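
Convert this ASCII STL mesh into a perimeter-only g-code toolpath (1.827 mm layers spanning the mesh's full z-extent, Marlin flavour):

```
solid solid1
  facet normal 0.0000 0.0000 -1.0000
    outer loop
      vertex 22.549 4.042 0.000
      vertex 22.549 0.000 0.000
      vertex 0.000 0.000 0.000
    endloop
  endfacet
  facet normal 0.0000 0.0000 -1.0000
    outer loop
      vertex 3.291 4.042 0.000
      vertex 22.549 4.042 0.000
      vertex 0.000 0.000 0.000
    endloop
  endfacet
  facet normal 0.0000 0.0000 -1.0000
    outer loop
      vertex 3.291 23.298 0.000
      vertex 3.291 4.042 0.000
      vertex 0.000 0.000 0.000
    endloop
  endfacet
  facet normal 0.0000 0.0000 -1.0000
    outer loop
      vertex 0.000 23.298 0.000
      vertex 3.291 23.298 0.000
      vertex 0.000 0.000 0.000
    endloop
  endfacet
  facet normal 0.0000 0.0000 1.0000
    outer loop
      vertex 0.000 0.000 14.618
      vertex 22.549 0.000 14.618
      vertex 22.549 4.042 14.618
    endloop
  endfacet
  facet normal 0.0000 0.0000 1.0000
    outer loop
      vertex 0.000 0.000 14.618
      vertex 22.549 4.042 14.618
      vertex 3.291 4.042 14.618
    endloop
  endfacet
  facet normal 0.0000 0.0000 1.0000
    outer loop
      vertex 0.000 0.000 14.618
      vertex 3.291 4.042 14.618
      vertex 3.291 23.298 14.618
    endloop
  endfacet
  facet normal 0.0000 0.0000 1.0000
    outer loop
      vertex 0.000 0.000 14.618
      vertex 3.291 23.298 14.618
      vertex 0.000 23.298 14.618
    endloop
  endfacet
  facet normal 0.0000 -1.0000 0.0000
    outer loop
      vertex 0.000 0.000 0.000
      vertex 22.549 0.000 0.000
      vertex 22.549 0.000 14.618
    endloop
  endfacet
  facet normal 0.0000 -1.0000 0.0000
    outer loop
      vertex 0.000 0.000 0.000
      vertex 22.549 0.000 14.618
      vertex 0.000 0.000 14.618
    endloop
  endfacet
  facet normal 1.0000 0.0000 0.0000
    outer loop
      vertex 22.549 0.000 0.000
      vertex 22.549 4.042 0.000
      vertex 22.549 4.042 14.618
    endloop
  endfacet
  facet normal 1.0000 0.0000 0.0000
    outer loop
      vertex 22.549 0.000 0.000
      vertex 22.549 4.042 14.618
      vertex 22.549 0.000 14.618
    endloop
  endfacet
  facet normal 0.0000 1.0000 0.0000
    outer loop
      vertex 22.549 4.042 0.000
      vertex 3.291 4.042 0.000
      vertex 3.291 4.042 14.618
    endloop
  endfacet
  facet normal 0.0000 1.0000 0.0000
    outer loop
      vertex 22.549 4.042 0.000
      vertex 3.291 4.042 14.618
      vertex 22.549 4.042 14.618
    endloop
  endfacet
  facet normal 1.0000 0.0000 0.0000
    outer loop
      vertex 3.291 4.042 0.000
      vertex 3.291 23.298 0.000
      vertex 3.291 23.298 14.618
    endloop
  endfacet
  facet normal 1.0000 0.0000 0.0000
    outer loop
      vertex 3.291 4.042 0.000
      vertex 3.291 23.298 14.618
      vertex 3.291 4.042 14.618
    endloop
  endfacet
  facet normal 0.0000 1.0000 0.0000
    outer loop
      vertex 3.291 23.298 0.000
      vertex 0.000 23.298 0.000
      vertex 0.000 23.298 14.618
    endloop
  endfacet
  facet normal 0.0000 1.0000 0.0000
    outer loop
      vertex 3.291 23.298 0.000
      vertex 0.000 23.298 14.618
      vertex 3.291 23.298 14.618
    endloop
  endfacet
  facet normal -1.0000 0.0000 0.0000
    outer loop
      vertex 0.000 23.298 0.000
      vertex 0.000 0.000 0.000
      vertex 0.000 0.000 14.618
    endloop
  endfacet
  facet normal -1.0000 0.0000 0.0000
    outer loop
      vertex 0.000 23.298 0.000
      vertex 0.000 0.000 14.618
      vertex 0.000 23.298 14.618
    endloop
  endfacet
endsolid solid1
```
; perimeter-only toolpath
G21 ; units = mm
G90 ; absolute positioning
G28 ; home
; layer 1
G0 Z1.827
G0 X0.000 Y0.000
G1 X22.549 Y0.000
G1 X22.549 Y4.042
G1 X3.291 Y4.042
G1 X3.291 Y23.298
G1 X0.000 Y23.298
G1 X0.000 Y0.000
; layer 2
G0 Z3.655
G0 X0.000 Y0.000
G1 X22.549 Y0.000
G1 X22.549 Y4.042
G1 X3.291 Y4.042
G1 X3.291 Y23.298
G1 X0.000 Y23.298
G1 X0.000 Y0.000
; layer 3
G0 Z5.482
G0 X0.000 Y0.000
G1 X22.549 Y0.000
G1 X22.549 Y4.042
G1 X3.291 Y4.042
G1 X3.291 Y23.298
G1 X0.000 Y23.298
G1 X0.000 Y0.000
; layer 4
G0 Z7.309
G0 X0.000 Y0.000
G1 X22.549 Y0.000
G1 X22.549 Y4.042
G1 X3.291 Y4.042
G1 X3.291 Y23.298
G1 X0.000 Y23.298
G1 X0.000 Y0.000
; layer 5
G0 Z9.136
G0 X0.000 Y0.000
G1 X22.549 Y0.000
G1 X22.549 Y4.042
G1 X3.291 Y4.042
G1 X3.291 Y23.298
G1 X0.000 Y23.298
G1 X0.000 Y0.000
; layer 6
G0 Z10.963
G0 X0.000 Y0.000
G1 X22.549 Y0.000
G1 X22.549 Y4.042
G1 X3.291 Y4.042
G1 X3.291 Y23.298
G1 X0.000 Y23.298
G1 X0.000 Y0.000
; layer 7
G0 Z12.791
G0 X0.000 Y0.000
G1 X22.549 Y0.000
G1 X22.549 Y4.042
G1 X3.291 Y4.042
G1 X3.291 Y23.298
G1 X0.000 Y23.298
G1 X0.000 Y0.000
; layer 8
G0 Z14.618
G0 X0.000 Y0.000
G1 X22.549 Y0.000
G1 X22.549 Y4.042
G1 X3.291 Y4.042
G1 X3.291 Y23.298
G1 X0.000 Y23.298
G1 X0.000 Y0.000
M2 ; end

The solid is an L-shaped prism: outer 22.5 × 23.3 mm, arm thicknesses ≈ 4.04 mm (horizontal) and 3.29 mm (vertical), extruded 14.6 mm in z. Slicing at Δz = 1.827 mm — 8 equal slices spanning the solid's height, so layer i sits at z = i·h/8 — gives 8 non-empty perimeters. Each is a 6-segment closed polygon; G0 lifts to the layer z and rapids to the start vertex, then G1 traces the edges.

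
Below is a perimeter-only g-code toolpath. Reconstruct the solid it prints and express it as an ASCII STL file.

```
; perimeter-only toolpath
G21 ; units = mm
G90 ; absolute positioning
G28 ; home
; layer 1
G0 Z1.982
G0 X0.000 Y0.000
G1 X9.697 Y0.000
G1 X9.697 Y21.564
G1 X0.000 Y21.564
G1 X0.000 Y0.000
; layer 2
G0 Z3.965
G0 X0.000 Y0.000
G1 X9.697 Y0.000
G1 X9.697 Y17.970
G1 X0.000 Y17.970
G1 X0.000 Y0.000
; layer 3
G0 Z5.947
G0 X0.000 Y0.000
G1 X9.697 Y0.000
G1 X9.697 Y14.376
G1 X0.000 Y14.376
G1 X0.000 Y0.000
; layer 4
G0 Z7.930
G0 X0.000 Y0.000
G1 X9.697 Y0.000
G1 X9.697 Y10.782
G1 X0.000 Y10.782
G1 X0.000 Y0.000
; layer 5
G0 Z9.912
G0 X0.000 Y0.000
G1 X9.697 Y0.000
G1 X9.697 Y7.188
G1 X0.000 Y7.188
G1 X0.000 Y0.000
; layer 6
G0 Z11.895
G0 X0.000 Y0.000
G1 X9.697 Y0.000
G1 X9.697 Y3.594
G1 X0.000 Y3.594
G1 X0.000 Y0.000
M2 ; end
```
solid part
  facet normal 0.0000 0.0000 -1.0000
    outer loop
      vertex 9.697 25.158 0.000
      vertex 9.697 0.000 0.000
      vertex 0.000 0.000 0.000
    endloop
  endfacet
  facet normal 0.0000 0.0000 -1.0000
    outer loop
      vertex 0.000 25.158 0.000
      vertex 9.697 25.158 0.000
      vertex 0.000 0.000 0.000
    endloop
  endfacet
  facet normal 0.0000 -1.0000 0.0000
    outer loop
      vertex 0.000 0.000 0.000
      vertex 9.697 0.000 0.000
      vertex 9.697 0.000 13.877
    endloop
  endfacet
  facet normal 0.0000 -1.0000 0.0000
    outer loop
      vertex 0.000 0.000 0.000
      vertex 9.697 0.000 13.877
      vertex 0.000 0.000 13.877
    endloop
  endfacet
  facet normal 0.0000 0.4830 0.8756
    outer loop
      vertex 0.000 0.000 13.877
      vertex 9.697 0.000 13.877
      vertex 9.697 25.158 0.000
    endloop
  endfacet
  facet normal 0.0000 0.4830 0.8756
    outer loop
      vertex 0.000 0.000 13.877
      vertex 9.697 25.158 0.000
      vertex 0.000 25.158 0.000
    endloop
  endfacet
  facet normal -1.0000 0.0000 0.0000
    outer loop
      vertex 0.000 0.000 13.877
      vertex 0.000 25.158 0.000
      vertex 0.000 0.000 0.000
    endloop
  endfacet
  facet normal 1.0000 0.0000 0.0000
    outer loop
      vertex 9.697 0.000 0.000
      vertex 9.697 25.158 0.000
      vertex 9.697 0.000 13.877
    endloop
  endfacet
endsolid part

The G0 Z moves step by Δz≈1.982 mm. The G1 loops shrink linearly with z, so the solid tapers from its base footprint up to z≈13.9. Closing with a flat bottom cap and the tapered top and triangulating gives 8 facets — a wedge (ramp): 9.7 × 25.2 mm base, rising to 13.9 mm along the y=0 edge and sloping linearly to z=0 at y=25.2.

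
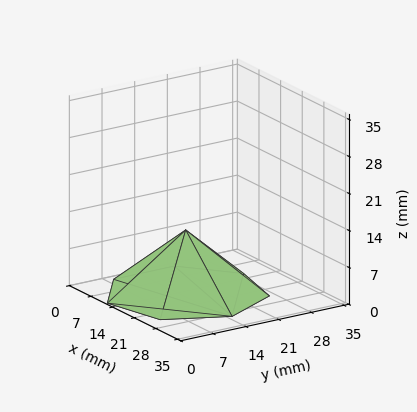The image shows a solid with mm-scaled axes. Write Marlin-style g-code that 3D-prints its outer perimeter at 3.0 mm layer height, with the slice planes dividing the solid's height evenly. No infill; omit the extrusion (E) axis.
Reading the render: the shape is a regular 7-sided pyramid, base circumscribed radius ≈ 15 mm, apex at z ≈ 12 mm (dimensions read to the nearest mm from the axis ticks). For the g-code, the solid's height is divided into equal slices at the stated Δz and each level perimeter traced with G1 moves after a G0 lift.

; perimeter-only toolpath
G21 ; units = mm
G90 ; absolute positioning
G28 ; home
; layer 1
G0 Z3.0
G0 X26.2 Y15.0
G1 X22.0 Y23.8
G1 X12.5 Y26.0
G1 X4.9 Y19.9
G1 X4.9 Y10.1
G1 X12.5 Y4.0
G1 X22.0 Y6.2
G1 X26.2 Y15.0
; layer 2
G0 Z6.0
G0 X22.5 Y15.0
G1 X19.7 Y20.9
G1 X13.3 Y22.3
G1 X8.2 Y18.2
G1 X8.2 Y11.8
G1 X13.3 Y7.7
G1 X19.7 Y9.2
G1 X22.5 Y15.0
; layer 3
G0 Z9.0
G0 X18.8 Y15.0
G1 X17.4 Y17.9
G1 X14.2 Y18.6
G1 X11.6 Y16.6
G1 X11.6 Y13.4
G1 X14.2 Y11.3
G1 X17.4 Y12.1
G1 X18.8 Y15.0
M2 ; end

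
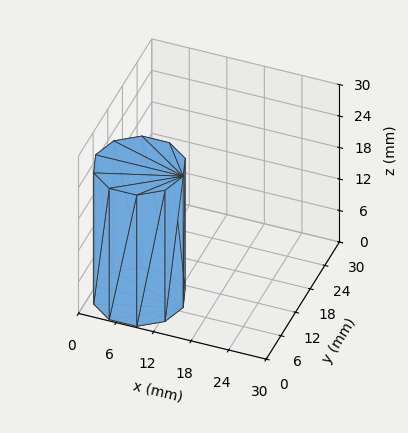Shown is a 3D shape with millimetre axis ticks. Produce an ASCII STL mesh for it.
Reading the render: the shape is a regular 10-sided prism (a cylinder approximated with 10 flat sides), circumscribed radius ≈ 7 mm, height ≈ 25 mm (dimensions read to the nearest mm from the axis ticks). For the STL, each face is triangulated and given an outward normal.

solid part
  facet normal 0.0000 0.0000 -1.0000
    outer loop
      vertex 9.2 13.7 0.0
      vertex 12.7 11.1 0.0
      vertex 14.0 7.0 0.0
    endloop
  endfacet
  facet normal 0.0000 0.0000 -1.0000
    outer loop
      vertex 4.8 13.7 0.0
      vertex 9.2 13.7 0.0
      vertex 14.0 7.0 0.0
    endloop
  endfacet
  facet normal 0.0000 0.0000 -1.0000
    outer loop
      vertex 1.3 11.1 0.0
      vertex 4.8 13.7 0.0
      vertex 14.0 7.0 0.0
    endloop
  endfacet
  facet normal 0.0000 0.0000 -1.0000
    outer loop
      vertex 0.0 7.0 0.0
      vertex 1.3 11.1 0.0
      vertex 14.0 7.0 0.0
    endloop
  endfacet
  facet normal 0.0000 0.0000 -1.0000
    outer loop
      vertex 1.3 2.9 0.0
      vertex 0.0 7.0 0.0
      vertex 14.0 7.0 0.0
    endloop
  endfacet
  facet normal 0.0000 0.0000 -1.0000
    outer loop
      vertex 4.8 0.3 0.0
      vertex 1.3 2.9 0.0
      vertex 14.0 7.0 0.0
    endloop
  endfacet
  facet normal 0.0000 0.0000 -1.0000
    outer loop
      vertex 9.2 0.3 0.0
      vertex 4.8 0.3 0.0
      vertex 14.0 7.0 0.0
    endloop
  endfacet
  facet normal 0.0000 0.0000 -1.0000
    outer loop
      vertex 12.7 2.9 0.0
      vertex 9.2 0.3 0.0
      vertex 14.0 7.0 0.0
    endloop
  endfacet
  facet normal 0.0000 0.0000 1.0000
    outer loop
      vertex 14.0 7.0 25.0
      vertex 12.7 11.1 25.0
      vertex 9.2 13.7 25.0
    endloop
  endfacet
  facet normal 0.0000 0.0000 1.0000
    outer loop
      vertex 14.0 7.0 25.0
      vertex 9.2 13.7 25.0
      vertex 4.8 13.7 25.0
    endloop
  endfacet
  facet normal 0.0000 0.0000 1.0000
    outer loop
      vertex 14.0 7.0 25.0
      vertex 4.8 13.7 25.0
      vertex 1.3 11.1 25.0
    endloop
  endfacet
  facet normal 0.0000 0.0000 1.0000
    outer loop
      vertex 14.0 7.0 25.0
      vertex 1.3 11.1 25.0
      vertex 0.0 7.0 25.0
    endloop
  endfacet
  facet normal 0.0000 0.0000 1.0000
    outer loop
      vertex 14.0 7.0 25.0
      vertex 0.0 7.0 25.0
      vertex 1.3 2.9 25.0
    endloop
  endfacet
  facet normal 0.0000 0.0000 1.0000
    outer loop
      vertex 14.0 7.0 25.0
      vertex 1.3 2.9 25.0
      vertex 4.8 0.3 25.0
    endloop
  endfacet
  facet normal 0.0000 0.0000 1.0000
    outer loop
      vertex 14.0 7.0 25.0
      vertex 4.8 0.3 25.0
      vertex 9.2 0.3 25.0
    endloop
  endfacet
  facet normal 0.0000 0.0000 1.0000
    outer loop
      vertex 14.0 7.0 25.0
      vertex 9.2 0.3 25.0
      vertex 12.7 2.9 25.0
    endloop
  endfacet
  facet normal 0.9532 0.3022 0.0000
    outer loop
      vertex 14.0 7.0 0.0
      vertex 12.7 11.1 0.0
      vertex 12.7 11.1 25.0
    endloop
  endfacet
  facet normal 0.9532 0.3022 0.0000
    outer loop
      vertex 14.0 7.0 0.0
      vertex 12.7 11.1 25.0
      vertex 14.0 7.0 25.0
    endloop
  endfacet
  facet normal 0.5963 0.8027 0.0000
    outer loop
      vertex 12.7 11.1 0.0
      vertex 9.2 13.7 0.0
      vertex 9.2 13.7 25.0
    endloop
  endfacet
  facet normal 0.5963 0.8027 0.0000
    outer loop
      vertex 12.7 11.1 0.0
      vertex 9.2 13.7 25.0
      vertex 12.7 11.1 25.0
    endloop
  endfacet
  facet normal 0.0000 1.0000 0.0000
    outer loop
      vertex 9.2 13.7 0.0
      vertex 4.8 13.7 0.0
      vertex 4.8 13.7 25.0
    endloop
  endfacet
  facet normal 0.0000 1.0000 0.0000
    outer loop
      vertex 9.2 13.7 0.0
      vertex 4.8 13.7 25.0
      vertex 9.2 13.7 25.0
    endloop
  endfacet
  facet normal -0.5963 0.8027 0.0000
    outer loop
      vertex 4.8 13.7 0.0
      vertex 1.3 11.1 0.0
      vertex 1.3 11.1 25.0
    endloop
  endfacet
  facet normal -0.5963 0.8027 0.0000
    outer loop
      vertex 4.8 13.7 0.0
      vertex 1.3 11.1 25.0
      vertex 4.8 13.7 25.0
    endloop
  endfacet
  facet normal -0.9532 0.3022 0.0000
    outer loop
      vertex 1.3 11.1 0.0
      vertex 0.0 7.0 0.0
      vertex 0.0 7.0 25.0
    endloop
  endfacet
  facet normal -0.9532 0.3022 0.0000
    outer loop
      vertex 1.3 11.1 0.0
      vertex 0.0 7.0 25.0
      vertex 1.3 11.1 25.0
    endloop
  endfacet
  facet normal -0.9532 -0.3022 0.0000
    outer loop
      vertex 0.0 7.0 0.0
      vertex 1.3 2.9 0.0
      vertex 1.3 2.9 25.0
    endloop
  endfacet
  facet normal -0.9532 -0.3022 0.0000
    outer loop
      vertex 0.0 7.0 0.0
      vertex 1.3 2.9 25.0
      vertex 0.0 7.0 25.0
    endloop
  endfacet
  facet normal -0.5963 -0.8027 0.0000
    outer loop
      vertex 1.3 2.9 0.0
      vertex 4.8 0.3 0.0
      vertex 4.8 0.3 25.0
    endloop
  endfacet
  facet normal -0.5963 -0.8027 0.0000
    outer loop
      vertex 1.3 2.9 0.0
      vertex 4.8 0.3 25.0
      vertex 1.3 2.9 25.0
    endloop
  endfacet
  facet normal 0.0000 -1.0000 0.0000
    outer loop
      vertex 4.8 0.3 0.0
      vertex 9.2 0.3 0.0
      vertex 9.2 0.3 25.0
    endloop
  endfacet
  facet normal 0.0000 -1.0000 0.0000
    outer loop
      vertex 4.8 0.3 0.0
      vertex 9.2 0.3 25.0
      vertex 4.8 0.3 25.0
    endloop
  endfacet
  facet normal 0.5963 -0.8027 0.0000
    outer loop
      vertex 9.2 0.3 0.0
      vertex 12.7 2.9 0.0
      vertex 12.7 2.9 25.0
    endloop
  endfacet
  facet normal 0.5963 -0.8027 0.0000
    outer loop
      vertex 9.2 0.3 0.0
      vertex 12.7 2.9 25.0
      vertex 9.2 0.3 25.0
    endloop
  endfacet
  facet normal 0.9532 -0.3022 0.0000
    outer loop
      vertex 12.7 2.9 0.0
      vertex 14.0 7.0 0.0
      vertex 14.0 7.0 25.0
    endloop
  endfacet
  facet normal 0.9532 -0.3022 0.0000
    outer loop
      vertex 12.7 2.9 0.0
      vertex 14.0 7.0 25.0
      vertex 12.7 2.9 25.0
    endloop
  endfacet
endsolid part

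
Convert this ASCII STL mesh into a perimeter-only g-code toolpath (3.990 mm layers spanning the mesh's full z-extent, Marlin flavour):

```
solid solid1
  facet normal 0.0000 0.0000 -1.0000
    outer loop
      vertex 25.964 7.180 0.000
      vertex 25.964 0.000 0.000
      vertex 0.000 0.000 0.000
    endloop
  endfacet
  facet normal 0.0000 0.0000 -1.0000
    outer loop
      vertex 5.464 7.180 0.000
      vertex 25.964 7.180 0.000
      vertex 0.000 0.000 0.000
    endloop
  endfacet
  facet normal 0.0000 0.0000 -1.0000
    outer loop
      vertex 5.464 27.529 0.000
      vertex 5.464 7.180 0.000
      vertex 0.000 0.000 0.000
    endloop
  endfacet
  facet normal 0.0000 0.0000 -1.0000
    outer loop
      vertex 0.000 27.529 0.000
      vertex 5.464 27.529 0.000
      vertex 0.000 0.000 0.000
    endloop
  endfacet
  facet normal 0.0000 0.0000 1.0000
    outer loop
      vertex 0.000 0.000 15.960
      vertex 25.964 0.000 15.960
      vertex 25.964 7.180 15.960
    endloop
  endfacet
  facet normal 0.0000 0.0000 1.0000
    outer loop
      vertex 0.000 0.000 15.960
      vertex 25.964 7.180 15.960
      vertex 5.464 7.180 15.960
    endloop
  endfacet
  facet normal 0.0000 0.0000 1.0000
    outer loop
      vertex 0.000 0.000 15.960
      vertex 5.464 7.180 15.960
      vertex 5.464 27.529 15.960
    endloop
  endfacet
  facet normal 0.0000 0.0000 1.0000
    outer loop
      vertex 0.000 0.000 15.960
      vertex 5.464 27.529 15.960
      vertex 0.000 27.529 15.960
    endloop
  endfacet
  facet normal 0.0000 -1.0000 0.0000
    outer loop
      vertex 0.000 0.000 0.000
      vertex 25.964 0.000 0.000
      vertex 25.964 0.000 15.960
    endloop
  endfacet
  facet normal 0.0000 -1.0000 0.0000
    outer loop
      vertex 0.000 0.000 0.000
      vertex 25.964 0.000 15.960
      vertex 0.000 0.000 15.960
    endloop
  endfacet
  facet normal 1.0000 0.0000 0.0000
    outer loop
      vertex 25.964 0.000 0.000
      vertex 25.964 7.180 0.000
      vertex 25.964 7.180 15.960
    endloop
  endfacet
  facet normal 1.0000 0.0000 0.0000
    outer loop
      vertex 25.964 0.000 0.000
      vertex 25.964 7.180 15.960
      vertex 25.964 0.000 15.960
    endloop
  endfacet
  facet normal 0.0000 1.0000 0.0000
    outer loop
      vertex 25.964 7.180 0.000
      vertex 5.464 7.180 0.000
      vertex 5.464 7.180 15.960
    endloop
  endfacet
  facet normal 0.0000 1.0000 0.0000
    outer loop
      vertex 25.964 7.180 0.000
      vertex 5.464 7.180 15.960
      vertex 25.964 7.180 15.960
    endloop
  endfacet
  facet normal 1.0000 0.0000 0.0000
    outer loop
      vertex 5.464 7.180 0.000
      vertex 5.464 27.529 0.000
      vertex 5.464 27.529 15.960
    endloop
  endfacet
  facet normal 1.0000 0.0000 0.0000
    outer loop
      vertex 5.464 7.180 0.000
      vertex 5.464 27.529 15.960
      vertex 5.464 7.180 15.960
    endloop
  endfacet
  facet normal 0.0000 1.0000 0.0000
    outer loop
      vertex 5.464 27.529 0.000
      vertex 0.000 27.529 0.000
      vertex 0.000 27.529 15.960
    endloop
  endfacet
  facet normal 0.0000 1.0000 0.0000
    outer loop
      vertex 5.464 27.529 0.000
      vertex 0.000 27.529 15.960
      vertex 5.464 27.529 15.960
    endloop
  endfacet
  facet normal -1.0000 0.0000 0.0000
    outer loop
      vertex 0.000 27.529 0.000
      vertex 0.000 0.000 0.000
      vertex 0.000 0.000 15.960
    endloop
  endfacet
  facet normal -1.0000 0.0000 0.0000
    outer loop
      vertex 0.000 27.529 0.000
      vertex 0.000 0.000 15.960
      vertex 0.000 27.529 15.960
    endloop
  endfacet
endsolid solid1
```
; perimeter-only toolpath
G21 ; units = mm
G90 ; absolute positioning
G28 ; home
; layer 1
G0 Z3.990
G0 X0.000 Y0.000
G1 X25.964 Y0.000
G1 X25.964 Y7.180
G1 X5.464 Y7.180
G1 X5.464 Y27.529
G1 X0.000 Y27.529
G1 X0.000 Y0.000
; layer 2
G0 Z7.980
G0 X0.000 Y0.000
G1 X25.964 Y0.000
G1 X25.964 Y7.180
G1 X5.464 Y7.180
G1 X5.464 Y27.529
G1 X0.000 Y27.529
G1 X0.000 Y0.000
; layer 3
G0 Z11.970
G0 X0.000 Y0.000
G1 X25.964 Y0.000
G1 X25.964 Y7.180
G1 X5.464 Y7.180
G1 X5.464 Y27.529
G1 X0.000 Y27.529
G1 X0.000 Y0.000
; layer 4
G0 Z15.960
G0 X0.000 Y0.000
G1 X25.964 Y0.000
G1 X25.964 Y7.180
G1 X5.464 Y7.180
G1 X5.464 Y27.529
G1 X0.000 Y27.529
G1 X0.000 Y0.000
M2 ; end

The solid is an L-shaped prism: outer 26 × 27.5 mm, arm thicknesses ≈ 7.18 mm (horizontal) and 5.46 mm (vertical), extruded 16 mm in z. Slicing at Δz = 3.990 mm — 4 equal slices spanning the solid's height, so layer i sits at z = i·h/4 — gives 4 non-empty perimeters. Each is a 6-segment closed polygon; G0 lifts to the layer z and rapids to the start vertex, then G1 traces the edges.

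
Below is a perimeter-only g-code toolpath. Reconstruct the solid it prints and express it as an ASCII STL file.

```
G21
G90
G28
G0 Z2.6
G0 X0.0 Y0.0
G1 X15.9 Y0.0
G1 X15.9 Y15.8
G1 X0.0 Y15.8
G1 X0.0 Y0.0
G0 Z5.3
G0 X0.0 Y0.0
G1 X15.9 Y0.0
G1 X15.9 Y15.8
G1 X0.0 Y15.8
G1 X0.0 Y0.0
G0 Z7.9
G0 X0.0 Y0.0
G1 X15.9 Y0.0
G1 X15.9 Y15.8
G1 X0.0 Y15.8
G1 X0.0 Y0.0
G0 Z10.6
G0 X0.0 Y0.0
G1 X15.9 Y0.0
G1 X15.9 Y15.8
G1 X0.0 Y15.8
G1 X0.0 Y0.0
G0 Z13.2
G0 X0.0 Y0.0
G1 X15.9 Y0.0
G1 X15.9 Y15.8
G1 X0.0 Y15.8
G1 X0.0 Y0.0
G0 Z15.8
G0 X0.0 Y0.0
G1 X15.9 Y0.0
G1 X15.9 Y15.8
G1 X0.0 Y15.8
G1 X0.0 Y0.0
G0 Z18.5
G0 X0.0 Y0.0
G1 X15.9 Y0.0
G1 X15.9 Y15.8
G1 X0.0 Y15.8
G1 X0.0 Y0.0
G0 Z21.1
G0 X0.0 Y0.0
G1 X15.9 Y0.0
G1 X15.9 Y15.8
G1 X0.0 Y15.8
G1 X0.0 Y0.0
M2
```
solid part
  facet normal 0.0000 0.0000 -1.0000
    outer loop
      vertex 15.9 15.8 0.0
      vertex 15.9 0.0 0.0
      vertex 0.0 0.0 0.0
    endloop
  endfacet
  facet normal 0.0000 0.0000 -1.0000
    outer loop
      vertex 0.0 15.8 0.0
      vertex 15.9 15.8 0.0
      vertex 0.0 0.0 0.0
    endloop
  endfacet
  facet normal 0.0000 0.0000 1.0000
    outer loop
      vertex 0.0 0.0 21.1
      vertex 15.9 0.0 21.1
      vertex 15.9 15.8 21.1
    endloop
  endfacet
  facet normal 0.0000 0.0000 1.0000
    outer loop
      vertex 0.0 0.0 21.1
      vertex 15.9 15.8 21.1
      vertex 0.0 15.8 21.1
    endloop
  endfacet
  facet normal 0.0000 -1.0000 0.0000
    outer loop
      vertex 0.0 0.0 0.0
      vertex 15.9 0.0 0.0
      vertex 15.9 0.0 21.1
    endloop
  endfacet
  facet normal 0.0000 -1.0000 0.0000
    outer loop
      vertex 0.0 0.0 0.0
      vertex 15.9 0.0 21.1
      vertex 0.0 0.0 21.1
    endloop
  endfacet
  facet normal 0.0000 1.0000 0.0000
    outer loop
      vertex 15.9 15.8 21.1
      vertex 15.9 15.8 0.0
      vertex 0.0 15.8 0.0
    endloop
  endfacet
  facet normal 0.0000 1.0000 0.0000
    outer loop
      vertex 0.0 15.8 21.1
      vertex 15.9 15.8 21.1
      vertex 0.0 15.8 0.0
    endloop
  endfacet
  facet normal -1.0000 0.0000 0.0000
    outer loop
      vertex 0.0 15.8 21.1
      vertex 0.0 15.8 0.0
      vertex 0.0 0.0 0.0
    endloop
  endfacet
  facet normal -1.0000 0.0000 0.0000
    outer loop
      vertex 0.0 0.0 21.1
      vertex 0.0 15.8 21.1
      vertex 0.0 0.0 0.0
    endloop
  endfacet
  facet normal 1.0000 0.0000 0.0000
    outer loop
      vertex 15.9 0.0 0.0
      vertex 15.9 15.8 0.0
      vertex 15.9 15.8 21.1
    endloop
  endfacet
  facet normal 1.0000 0.0000 0.0000
    outer loop
      vertex 15.9 0.0 0.0
      vertex 15.9 15.8 21.1
      vertex 15.9 0.0 21.1
    endloop
  endfacet
endsolid part

The G0 Z moves step by Δz≈2.6 mm. Every layer's G1 loop is the same polygon, so the solid is a straight extrusion of it from z=0 to z≈21.1. Closing with flat bottom and top caps and triangulating gives 12 facets — a rectangular box, roughly 15.9 × 15.8 mm footprint and 21.1 mm tall.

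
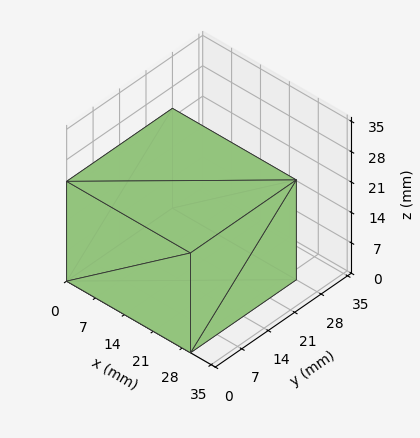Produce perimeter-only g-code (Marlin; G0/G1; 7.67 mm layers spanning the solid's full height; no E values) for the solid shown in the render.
Reading the render: the shape is a rectangular box, roughly 30 × 28 mm footprint and 23 mm tall (dimensions read to the nearest mm from the axis ticks). For the g-code, the solid's height is divided into equal slices at the stated Δz and each level perimeter traced with G1 moves after a G0 lift.

; perimeter-only toolpath
G21 ; units = mm
G90 ; absolute positioning
G28 ; home
; layer 1
G0 Z7.67
G0 X0.00 Y0.00
G1 X30.00 Y0.00
G1 X30.00 Y28.00
G1 X0.00 Y28.00
G1 X0.00 Y0.00
; layer 2
G0 Z15.33
G0 X0.00 Y0.00
G1 X30.00 Y0.00
G1 X30.00 Y28.00
G1 X0.00 Y28.00
G1 X0.00 Y0.00
; layer 3
G0 Z23.00
G0 X0.00 Y0.00
G1 X30.00 Y0.00
G1 X30.00 Y28.00
G1 X0.00 Y28.00
G1 X0.00 Y0.00
M2 ; end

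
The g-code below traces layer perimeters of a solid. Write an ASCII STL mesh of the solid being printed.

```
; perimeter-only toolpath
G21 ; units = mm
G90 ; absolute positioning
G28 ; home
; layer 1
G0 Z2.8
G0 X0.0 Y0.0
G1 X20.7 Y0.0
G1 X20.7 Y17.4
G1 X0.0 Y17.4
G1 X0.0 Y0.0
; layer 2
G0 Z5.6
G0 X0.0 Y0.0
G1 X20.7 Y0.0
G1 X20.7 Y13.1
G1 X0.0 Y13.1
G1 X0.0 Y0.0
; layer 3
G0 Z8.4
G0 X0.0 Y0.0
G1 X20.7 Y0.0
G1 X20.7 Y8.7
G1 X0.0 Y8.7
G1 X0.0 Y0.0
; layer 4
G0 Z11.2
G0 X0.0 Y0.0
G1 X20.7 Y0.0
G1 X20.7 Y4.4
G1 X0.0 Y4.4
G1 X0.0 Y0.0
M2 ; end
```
solid part
  facet normal 0.0000 0.0000 -1.0000
    outer loop
      vertex 20.7 21.8 0.0
      vertex 20.7 0.0 0.0
      vertex 0.0 0.0 0.0
    endloop
  endfacet
  facet normal 0.0000 0.0000 -1.0000
    outer loop
      vertex 0.0 21.8 0.0
      vertex 20.7 21.8 0.0
      vertex 0.0 0.0 0.0
    endloop
  endfacet
  facet normal 0.0000 -1.0000 0.0000
    outer loop
      vertex 0.0 0.0 0.0
      vertex 20.7 0.0 0.0
      vertex 20.7 0.0 14.0
    endloop
  endfacet
  facet normal 0.0000 -1.0000 0.0000
    outer loop
      vertex 0.0 0.0 0.0
      vertex 20.7 0.0 14.0
      vertex 0.0 0.0 14.0
    endloop
  endfacet
  facet normal 0.0000 0.5404 0.8414
    outer loop
      vertex 0.0 0.0 14.0
      vertex 20.7 0.0 14.0
      vertex 20.7 21.8 0.0
    endloop
  endfacet
  facet normal 0.0000 0.5404 0.8414
    outer loop
      vertex 0.0 0.0 14.0
      vertex 20.7 21.8 0.0
      vertex 0.0 21.8 0.0
    endloop
  endfacet
  facet normal -1.0000 0.0000 0.0000
    outer loop
      vertex 0.0 0.0 14.0
      vertex 0.0 21.8 0.0
      vertex 0.0 0.0 0.0
    endloop
  endfacet
  facet normal 1.0000 0.0000 0.0000
    outer loop
      vertex 20.7 0.0 0.0
      vertex 20.7 21.8 0.0
      vertex 20.7 0.0 14.0
    endloop
  endfacet
endsolid part

The G0 Z moves step by Δz≈2.8 mm. The G1 loops shrink linearly with z, so the solid tapers from its base footprint up to z≈14. Closing with a flat bottom cap and the tapered top and triangulating gives 8 facets — a wedge (ramp): 20.7 × 21.8 mm base, rising to 14 mm along the y=0 edge and sloping linearly to z=0 at y=21.8.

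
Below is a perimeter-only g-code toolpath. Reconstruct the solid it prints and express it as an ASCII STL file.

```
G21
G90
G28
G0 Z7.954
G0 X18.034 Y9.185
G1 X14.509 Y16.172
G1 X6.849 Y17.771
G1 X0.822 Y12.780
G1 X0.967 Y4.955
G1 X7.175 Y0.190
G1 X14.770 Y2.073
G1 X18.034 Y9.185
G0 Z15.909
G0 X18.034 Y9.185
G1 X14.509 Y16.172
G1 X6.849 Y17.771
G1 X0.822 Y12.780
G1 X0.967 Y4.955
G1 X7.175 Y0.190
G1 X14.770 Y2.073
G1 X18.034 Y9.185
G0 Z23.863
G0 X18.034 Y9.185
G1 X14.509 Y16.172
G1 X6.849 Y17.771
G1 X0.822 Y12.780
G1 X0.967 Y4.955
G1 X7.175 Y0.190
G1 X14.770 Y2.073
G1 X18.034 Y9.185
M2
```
solid part
  facet normal 0.0000 0.0000 -1.0000
    outer loop
      vertex 6.849 17.771 0.000
      vertex 14.509 16.172 0.000
      vertex 18.034 9.185 0.000
    endloop
  endfacet
  facet normal 0.0000 0.0000 -1.0000
    outer loop
      vertex 0.822 12.780 0.000
      vertex 6.849 17.771 0.000
      vertex 18.034 9.185 0.000
    endloop
  endfacet
  facet normal 0.0000 0.0000 -1.0000
    outer loop
      vertex 0.967 4.955 0.000
      vertex 0.822 12.780 0.000
      vertex 18.034 9.185 0.000
    endloop
  endfacet
  facet normal 0.0000 0.0000 -1.0000
    outer loop
      vertex 7.175 0.190 0.000
      vertex 0.967 4.955 0.000
      vertex 18.034 9.185 0.000
    endloop
  endfacet
  facet normal 0.0000 0.0000 -1.0000
    outer loop
      vertex 14.770 2.073 0.000
      vertex 7.175 0.190 0.000
      vertex 18.034 9.185 0.000
    endloop
  endfacet
  facet normal 0.0000 0.0000 1.0000
    outer loop
      vertex 18.034 9.185 23.863
      vertex 14.509 16.172 23.863
      vertex 6.849 17.771 23.863
    endloop
  endfacet
  facet normal 0.0000 0.0000 1.0000
    outer loop
      vertex 18.034 9.185 23.863
      vertex 6.849 17.771 23.863
      vertex 0.822 12.780 23.863
    endloop
  endfacet
  facet normal 0.0000 0.0000 1.0000
    outer loop
      vertex 18.034 9.185 23.863
      vertex 0.822 12.780 23.863
      vertex 0.967 4.955 23.863
    endloop
  endfacet
  facet normal 0.0000 0.0000 1.0000
    outer loop
      vertex 18.034 9.185 23.863
      vertex 0.967 4.955 23.863
      vertex 7.175 0.190 23.863
    endloop
  endfacet
  facet normal 0.0000 0.0000 1.0000
    outer loop
      vertex 18.034 9.185 23.863
      vertex 7.175 0.190 23.863
      vertex 14.770 2.073 23.863
    endloop
  endfacet
  facet normal 0.8928 0.4504 0.0000
    outer loop
      vertex 18.034 9.185 0.000
      vertex 14.509 16.172 0.000
      vertex 14.509 16.172 23.863
    endloop
  endfacet
  facet normal 0.8928 0.4504 0.0000
    outer loop
      vertex 18.034 9.185 0.000
      vertex 14.509 16.172 23.863
      vertex 18.034 9.185 23.863
    endloop
  endfacet
  facet normal 0.2043 0.9789 0.0000
    outer loop
      vertex 14.509 16.172 0.000
      vertex 6.849 17.771 0.000
      vertex 6.849 17.771 23.863
    endloop
  endfacet
  facet normal 0.2043 0.9789 0.0000
    outer loop
      vertex 14.509 16.172 0.000
      vertex 6.849 17.771 23.863
      vertex 14.509 16.172 23.863
    endloop
  endfacet
  facet normal -0.6378 0.7702 0.0000
    outer loop
      vertex 6.849 17.771 0.000
      vertex 0.822 12.780 0.000
      vertex 0.822 12.780 23.863
    endloop
  endfacet
  facet normal -0.6378 0.7702 0.0000
    outer loop
      vertex 6.849 17.771 0.000
      vertex 0.822 12.780 23.863
      vertex 6.849 17.771 23.863
    endloop
  endfacet
  facet normal -0.9998 -0.0185 0.0000
    outer loop
      vertex 0.822 12.780 0.000
      vertex 0.967 4.955 0.000
      vertex 0.967 4.955 23.863
    endloop
  endfacet
  facet normal -0.9998 -0.0185 0.0000
    outer loop
      vertex 0.822 12.780 0.000
      vertex 0.967 4.955 23.863
      vertex 0.822 12.780 23.863
    endloop
  endfacet
  facet normal -0.6089 -0.7933 0.0000
    outer loop
      vertex 0.967 4.955 0.000
      vertex 7.175 0.190 0.000
      vertex 7.175 0.190 23.863
    endloop
  endfacet
  facet normal -0.6089 -0.7933 0.0000
    outer loop
      vertex 0.967 4.955 0.000
      vertex 7.175 0.190 23.863
      vertex 0.967 4.955 23.863
    endloop
  endfacet
  facet normal 0.2406 -0.9706 0.0000
    outer loop
      vertex 7.175 0.190 0.000
      vertex 14.770 2.073 0.000
      vertex 14.770 2.073 23.863
    endloop
  endfacet
  facet normal 0.2406 -0.9706 0.0000
    outer loop
      vertex 7.175 0.190 0.000
      vertex 14.770 2.073 23.863
      vertex 7.175 0.190 23.863
    endloop
  endfacet
  facet normal 0.9089 -0.4171 0.0000
    outer loop
      vertex 14.770 2.073 0.000
      vertex 18.034 9.185 0.000
      vertex 18.034 9.185 23.863
    endloop
  endfacet
  facet normal 0.9089 -0.4171 0.0000
    outer loop
      vertex 14.770 2.073 0.000
      vertex 18.034 9.185 23.863
      vertex 14.770 2.073 23.863
    endloop
  endfacet
endsolid part

The G0 Z moves step by Δz≈7.954 mm. Every layer's G1 loop is the same polygon, so the solid is a straight extrusion of it from z=0 to z≈23.9. Closing with flat bottom and top caps and triangulating gives 24 facets — a regular 7-sided prism (a cylinder approximated with 7 flat sides), circumscribed radius ≈ 9.02 mm, height ≈ 23.9 mm.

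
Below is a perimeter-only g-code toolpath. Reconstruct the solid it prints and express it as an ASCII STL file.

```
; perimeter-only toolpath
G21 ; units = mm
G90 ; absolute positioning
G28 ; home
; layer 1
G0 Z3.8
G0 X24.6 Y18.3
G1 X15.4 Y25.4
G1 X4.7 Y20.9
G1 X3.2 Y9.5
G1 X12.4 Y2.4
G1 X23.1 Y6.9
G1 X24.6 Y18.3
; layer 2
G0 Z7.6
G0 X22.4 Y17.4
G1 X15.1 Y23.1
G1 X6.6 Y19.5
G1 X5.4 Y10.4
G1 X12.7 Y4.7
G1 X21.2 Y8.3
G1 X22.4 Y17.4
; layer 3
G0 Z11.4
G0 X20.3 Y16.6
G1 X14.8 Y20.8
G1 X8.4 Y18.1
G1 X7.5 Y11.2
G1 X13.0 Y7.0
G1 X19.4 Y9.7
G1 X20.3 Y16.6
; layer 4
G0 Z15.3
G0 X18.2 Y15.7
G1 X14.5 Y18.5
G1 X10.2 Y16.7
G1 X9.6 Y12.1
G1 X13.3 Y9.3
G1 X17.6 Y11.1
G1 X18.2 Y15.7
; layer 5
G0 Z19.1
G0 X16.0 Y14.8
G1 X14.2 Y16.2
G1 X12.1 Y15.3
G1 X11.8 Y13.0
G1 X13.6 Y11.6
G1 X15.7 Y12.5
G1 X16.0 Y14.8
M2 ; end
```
solid part
  facet normal 0.0000 0.0000 -1.0000
    outer loop
      vertex 2.9 22.3 0.0
      vertex 15.7 27.7 0.0
      vertex 26.7 19.2 0.0
    endloop
  endfacet
  facet normal 0.0000 0.0000 -1.0000
    outer loop
      vertex 1.1 8.6 0.0
      vertex 2.9 22.3 0.0
      vertex 26.7 19.2 0.0
    endloop
  endfacet
  facet normal 0.0000 0.0000 -1.0000
    outer loop
      vertex 12.1 0.1 0.0
      vertex 1.1 8.6 0.0
      vertex 26.7 19.2 0.0
    endloop
  endfacet
  facet normal 0.0000 0.0000 -1.0000
    outer loop
      vertex 24.9 5.5 0.0
      vertex 12.1 0.1 0.0
      vertex 26.7 19.2 0.0
    endloop
  endfacet
  facet normal 0.5414 0.7006 0.4648
    outer loop
      vertex 26.7 19.2 0.0
      vertex 15.7 27.7 0.0
      vertex 13.9 13.9 22.9
    endloop
  endfacet
  facet normal -0.3442 0.8159 0.4646
    outer loop
      vertex 15.7 27.7 0.0
      vertex 2.9 22.3 0.0
      vertex 13.9 13.9 22.9
    endloop
  endfacet
  facet normal -0.8782 0.1154 0.4642
    outer loop
      vertex 2.9 22.3 0.0
      vertex 1.1 8.6 0.0
      vertex 13.9 13.9 22.9
    endloop
  endfacet
  facet normal -0.5414 -0.7006 0.4648
    outer loop
      vertex 1.1 8.6 0.0
      vertex 12.1 0.1 0.0
      vertex 13.9 13.9 22.9
    endloop
  endfacet
  facet normal 0.3442 -0.8159 0.4646
    outer loop
      vertex 12.1 0.1 0.0
      vertex 24.9 5.5 0.0
      vertex 13.9 13.9 22.9
    endloop
  endfacet
  facet normal 0.8782 -0.1154 0.4642
    outer loop
      vertex 24.9 5.5 0.0
      vertex 26.7 19.2 0.0
      vertex 13.9 13.9 22.9
    endloop
  endfacet
endsolid part

The G0 Z moves step by Δz≈3.8 mm. The G1 loops shrink linearly with z, so the solid tapers from its base footprint up to z≈22.9. Closing with a flat bottom cap and the tapered top and triangulating gives 10 facets — a regular 6-sided pyramid, base circumscribed radius ≈ 13.9 mm, apex at z ≈ 22.9 mm.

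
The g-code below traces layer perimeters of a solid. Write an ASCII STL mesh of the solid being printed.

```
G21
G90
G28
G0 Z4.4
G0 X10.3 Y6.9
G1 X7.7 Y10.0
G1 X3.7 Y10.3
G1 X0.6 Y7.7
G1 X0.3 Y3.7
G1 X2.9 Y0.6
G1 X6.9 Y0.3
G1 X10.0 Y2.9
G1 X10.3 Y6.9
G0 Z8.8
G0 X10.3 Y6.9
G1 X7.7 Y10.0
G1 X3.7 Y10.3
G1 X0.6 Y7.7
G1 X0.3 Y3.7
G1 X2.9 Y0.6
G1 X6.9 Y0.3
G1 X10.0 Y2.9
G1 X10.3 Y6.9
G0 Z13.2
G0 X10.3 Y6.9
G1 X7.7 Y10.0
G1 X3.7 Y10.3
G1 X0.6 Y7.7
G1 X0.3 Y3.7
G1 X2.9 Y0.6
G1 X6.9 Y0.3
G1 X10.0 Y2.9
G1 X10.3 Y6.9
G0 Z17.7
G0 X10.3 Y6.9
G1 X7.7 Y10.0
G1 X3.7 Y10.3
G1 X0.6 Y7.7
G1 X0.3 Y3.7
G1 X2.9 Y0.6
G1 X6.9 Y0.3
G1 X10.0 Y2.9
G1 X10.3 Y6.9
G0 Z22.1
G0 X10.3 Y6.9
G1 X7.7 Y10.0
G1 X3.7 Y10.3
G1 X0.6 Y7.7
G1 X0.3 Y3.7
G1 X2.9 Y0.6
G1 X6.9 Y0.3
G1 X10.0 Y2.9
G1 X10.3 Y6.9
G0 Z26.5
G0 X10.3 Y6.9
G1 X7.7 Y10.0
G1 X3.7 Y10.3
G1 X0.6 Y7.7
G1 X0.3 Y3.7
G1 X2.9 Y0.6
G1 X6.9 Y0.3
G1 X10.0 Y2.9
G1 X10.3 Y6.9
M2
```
solid part
  facet normal 0.0000 0.0000 -1.0000
    outer loop
      vertex 3.7 10.3 0.0
      vertex 7.7 10.0 0.0
      vertex 10.3 6.9 0.0
    endloop
  endfacet
  facet normal 0.0000 0.0000 -1.0000
    outer loop
      vertex 0.6 7.7 0.0
      vertex 3.7 10.3 0.0
      vertex 10.3 6.9 0.0
    endloop
  endfacet
  facet normal 0.0000 0.0000 -1.0000
    outer loop
      vertex 0.3 3.7 0.0
      vertex 0.6 7.7 0.0
      vertex 10.3 6.9 0.0
    endloop
  endfacet
  facet normal 0.0000 0.0000 -1.0000
    outer loop
      vertex 2.9 0.6 0.0
      vertex 0.3 3.7 0.0
      vertex 10.3 6.9 0.0
    endloop
  endfacet
  facet normal 0.0000 0.0000 -1.0000
    outer loop
      vertex 6.9 0.3 0.0
      vertex 2.9 0.6 0.0
      vertex 10.3 6.9 0.0
    endloop
  endfacet
  facet normal 0.0000 0.0000 -1.0000
    outer loop
      vertex 10.0 2.9 0.0
      vertex 6.9 0.3 0.0
      vertex 10.3 6.9 0.0
    endloop
  endfacet
  facet normal 0.0000 0.0000 1.0000
    outer loop
      vertex 10.3 6.9 26.5
      vertex 7.7 10.0 26.5
      vertex 3.7 10.3 26.5
    endloop
  endfacet
  facet normal 0.0000 0.0000 1.0000
    outer loop
      vertex 10.3 6.9 26.5
      vertex 3.7 10.3 26.5
      vertex 0.6 7.7 26.5
    endloop
  endfacet
  facet normal 0.0000 0.0000 1.0000
    outer loop
      vertex 10.3 6.9 26.5
      vertex 0.6 7.7 26.5
      vertex 0.3 3.7 26.5
    endloop
  endfacet
  facet normal 0.0000 0.0000 1.0000
    outer loop
      vertex 10.3 6.9 26.5
      vertex 0.3 3.7 26.5
      vertex 2.9 0.6 26.5
    endloop
  endfacet
  facet normal 0.0000 0.0000 1.0000
    outer loop
      vertex 10.3 6.9 26.5
      vertex 2.9 0.6 26.5
      vertex 6.9 0.3 26.5
    endloop
  endfacet
  facet normal 0.0000 0.0000 1.0000
    outer loop
      vertex 10.3 6.9 26.5
      vertex 6.9 0.3 26.5
      vertex 10.0 2.9 26.5
    endloop
  endfacet
  facet normal 0.7662 0.6426 0.0000
    outer loop
      vertex 10.3 6.9 0.0
      vertex 7.7 10.0 0.0
      vertex 7.7 10.0 26.5
    endloop
  endfacet
  facet normal 0.7662 0.6426 0.0000
    outer loop
      vertex 10.3 6.9 0.0
      vertex 7.7 10.0 26.5
      vertex 10.3 6.9 26.5
    endloop
  endfacet
  facet normal 0.0748 0.9972 0.0000
    outer loop
      vertex 7.7 10.0 0.0
      vertex 3.7 10.3 0.0
      vertex 3.7 10.3 26.5
    endloop
  endfacet
  facet normal 0.0748 0.9972 0.0000
    outer loop
      vertex 7.7 10.0 0.0
      vertex 3.7 10.3 26.5
      vertex 7.7 10.0 26.5
    endloop
  endfacet
  facet normal -0.6426 0.7662 0.0000
    outer loop
      vertex 3.7 10.3 0.0
      vertex 0.6 7.7 0.0
      vertex 0.6 7.7 26.5
    endloop
  endfacet
  facet normal -0.6426 0.7662 0.0000
    outer loop
      vertex 3.7 10.3 0.0
      vertex 0.6 7.7 26.5
      vertex 3.7 10.3 26.5
    endloop
  endfacet
  facet normal -0.9972 0.0748 0.0000
    outer loop
      vertex 0.6 7.7 0.0
      vertex 0.3 3.7 0.0
      vertex 0.3 3.7 26.5
    endloop
  endfacet
  facet normal -0.9972 0.0748 0.0000
    outer loop
      vertex 0.6 7.7 0.0
      vertex 0.3 3.7 26.5
      vertex 0.6 7.7 26.5
    endloop
  endfacet
  facet normal -0.7662 -0.6426 0.0000
    outer loop
      vertex 0.3 3.7 0.0
      vertex 2.9 0.6 0.0
      vertex 2.9 0.6 26.5
    endloop
  endfacet
  facet normal -0.7662 -0.6426 0.0000
    outer loop
      vertex 0.3 3.7 0.0
      vertex 2.9 0.6 26.5
      vertex 0.3 3.7 26.5
    endloop
  endfacet
  facet normal -0.0748 -0.9972 0.0000
    outer loop
      vertex 2.9 0.6 0.0
      vertex 6.9 0.3 0.0
      vertex 6.9 0.3 26.5
    endloop
  endfacet
  facet normal -0.0748 -0.9972 0.0000
    outer loop
      vertex 2.9 0.6 0.0
      vertex 6.9 0.3 26.5
      vertex 2.9 0.6 26.5
    endloop
  endfacet
  facet normal 0.6426 -0.7662 0.0000
    outer loop
      vertex 6.9 0.3 0.0
      vertex 10.0 2.9 0.0
      vertex 10.0 2.9 26.5
    endloop
  endfacet
  facet normal 0.6426 -0.7662 0.0000
    outer loop
      vertex 6.9 0.3 0.0
      vertex 10.0 2.9 26.5
      vertex 6.9 0.3 26.5
    endloop
  endfacet
  facet normal 0.9972 -0.0748 0.0000
    outer loop
      vertex 10.0 2.9 0.0
      vertex 10.3 6.9 0.0
      vertex 10.3 6.9 26.5
    endloop
  endfacet
  facet normal 0.9972 -0.0748 0.0000
    outer loop
      vertex 10.0 2.9 0.0
      vertex 10.3 6.9 26.5
      vertex 10.0 2.9 26.5
    endloop
  endfacet
endsolid part

The G0 Z moves step by Δz≈4.4 mm. Every layer's G1 loop is the same polygon, so the solid is a straight extrusion of it from z=0 to z≈26.5. Closing with flat bottom and top caps and triangulating gives 28 facets — a regular 8-sided prism (a cylinder approximated with 8 flat sides), circumscribed radius ≈ 5.3 mm, height ≈ 26.5 mm.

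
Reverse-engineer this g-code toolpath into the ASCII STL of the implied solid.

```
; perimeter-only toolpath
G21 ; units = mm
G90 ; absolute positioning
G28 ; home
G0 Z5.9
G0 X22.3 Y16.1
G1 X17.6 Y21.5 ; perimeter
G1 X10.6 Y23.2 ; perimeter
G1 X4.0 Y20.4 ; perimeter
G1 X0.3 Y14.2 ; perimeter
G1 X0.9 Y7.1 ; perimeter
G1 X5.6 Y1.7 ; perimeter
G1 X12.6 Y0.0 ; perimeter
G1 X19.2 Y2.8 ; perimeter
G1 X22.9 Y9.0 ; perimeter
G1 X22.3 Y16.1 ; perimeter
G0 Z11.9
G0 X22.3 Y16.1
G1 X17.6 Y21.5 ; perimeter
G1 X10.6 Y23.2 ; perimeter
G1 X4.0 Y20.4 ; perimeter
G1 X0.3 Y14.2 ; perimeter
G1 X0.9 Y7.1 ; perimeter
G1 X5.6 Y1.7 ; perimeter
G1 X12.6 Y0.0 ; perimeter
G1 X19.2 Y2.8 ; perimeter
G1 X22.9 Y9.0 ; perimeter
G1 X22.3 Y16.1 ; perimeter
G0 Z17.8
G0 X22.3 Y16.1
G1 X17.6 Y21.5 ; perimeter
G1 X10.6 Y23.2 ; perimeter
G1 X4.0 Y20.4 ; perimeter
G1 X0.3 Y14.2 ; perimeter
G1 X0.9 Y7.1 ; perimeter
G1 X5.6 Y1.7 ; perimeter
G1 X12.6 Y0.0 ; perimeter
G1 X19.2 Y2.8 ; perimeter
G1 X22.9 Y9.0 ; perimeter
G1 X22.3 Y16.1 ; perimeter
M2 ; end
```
solid part
  facet normal 0.0000 0.0000 -1.0000
    outer loop
      vertex 10.6 23.2 0.0
      vertex 17.6 21.5 0.0
      vertex 22.3 16.1 0.0
    endloop
  endfacet
  facet normal 0.0000 0.0000 -1.0000
    outer loop
      vertex 4.0 20.4 0.0
      vertex 10.6 23.2 0.0
      vertex 22.3 16.1 0.0
    endloop
  endfacet
  facet normal 0.0000 0.0000 -1.0000
    outer loop
      vertex 0.3 14.2 0.0
      vertex 4.0 20.4 0.0
      vertex 22.3 16.1 0.0
    endloop
  endfacet
  facet normal 0.0000 0.0000 -1.0000
    outer loop
      vertex 0.9 7.1 0.0
      vertex 0.3 14.2 0.0
      vertex 22.3 16.1 0.0
    endloop
  endfacet
  facet normal 0.0000 0.0000 -1.0000
    outer loop
      vertex 5.6 1.7 0.0
      vertex 0.9 7.1 0.0
      vertex 22.3 16.1 0.0
    endloop
  endfacet
  facet normal 0.0000 0.0000 -1.0000
    outer loop
      vertex 12.6 0.0 0.0
      vertex 5.6 1.7 0.0
      vertex 22.3 16.1 0.0
    endloop
  endfacet
  facet normal 0.0000 0.0000 -1.0000
    outer loop
      vertex 19.2 2.8 0.0
      vertex 12.6 0.0 0.0
      vertex 22.3 16.1 0.0
    endloop
  endfacet
  facet normal 0.0000 0.0000 -1.0000
    outer loop
      vertex 22.9 9.0 0.0
      vertex 19.2 2.8 0.0
      vertex 22.3 16.1 0.0
    endloop
  endfacet
  facet normal 0.0000 0.0000 1.0000
    outer loop
      vertex 22.3 16.1 17.8
      vertex 17.6 21.5 17.8
      vertex 10.6 23.2 17.8
    endloop
  endfacet
  facet normal 0.0000 0.0000 1.0000
    outer loop
      vertex 22.3 16.1 17.8
      vertex 10.6 23.2 17.8
      vertex 4.0 20.4 17.8
    endloop
  endfacet
  facet normal 0.0000 0.0000 1.0000
    outer loop
      vertex 22.3 16.1 17.8
      vertex 4.0 20.4 17.8
      vertex 0.3 14.2 17.8
    endloop
  endfacet
  facet normal 0.0000 0.0000 1.0000
    outer loop
      vertex 22.3 16.1 17.8
      vertex 0.3 14.2 17.8
      vertex 0.9 7.1 17.8
    endloop
  endfacet
  facet normal 0.0000 0.0000 1.0000
    outer loop
      vertex 22.3 16.1 17.8
      vertex 0.9 7.1 17.8
      vertex 5.6 1.7 17.8
    endloop
  endfacet
  facet normal 0.0000 0.0000 1.0000
    outer loop
      vertex 22.3 16.1 17.8
      vertex 5.6 1.7 17.8
      vertex 12.6 0.0 17.8
    endloop
  endfacet
  facet normal 0.0000 0.0000 1.0000
    outer loop
      vertex 22.3 16.1 17.8
      vertex 12.6 0.0 17.8
      vertex 19.2 2.8 17.8
    endloop
  endfacet
  facet normal 0.0000 0.0000 1.0000
    outer loop
      vertex 22.3 16.1 17.8
      vertex 19.2 2.8 17.8
      vertex 22.9 9.0 17.8
    endloop
  endfacet
  facet normal 0.7543 0.6565 0.0000
    outer loop
      vertex 22.3 16.1 0.0
      vertex 17.6 21.5 0.0
      vertex 17.6 21.5 17.8
    endloop
  endfacet
  facet normal 0.7543 0.6565 0.0000
    outer loop
      vertex 22.3 16.1 0.0
      vertex 17.6 21.5 17.8
      vertex 22.3 16.1 17.8
    endloop
  endfacet
  facet normal 0.2360 0.9718 0.0000
    outer loop
      vertex 17.6 21.5 0.0
      vertex 10.6 23.2 0.0
      vertex 10.6 23.2 17.8
    endloop
  endfacet
  facet normal 0.2360 0.9718 0.0000
    outer loop
      vertex 17.6 21.5 0.0
      vertex 10.6 23.2 17.8
      vertex 17.6 21.5 17.8
    endloop
  endfacet
  facet normal -0.3905 0.9206 0.0000
    outer loop
      vertex 10.6 23.2 0.0
      vertex 4.0 20.4 0.0
      vertex 4.0 20.4 17.8
    endloop
  endfacet
  facet normal -0.3905 0.9206 0.0000
    outer loop
      vertex 10.6 23.2 0.0
      vertex 4.0 20.4 17.8
      vertex 10.6 23.2 17.8
    endloop
  endfacet
  facet normal -0.8587 0.5125 0.0000
    outer loop
      vertex 4.0 20.4 0.0
      vertex 0.3 14.2 0.0
      vertex 0.3 14.2 17.8
    endloop
  endfacet
  facet normal -0.8587 0.5125 0.0000
    outer loop
      vertex 4.0 20.4 0.0
      vertex 0.3 14.2 17.8
      vertex 4.0 20.4 17.8
    endloop
  endfacet
  facet normal -0.9964 -0.0842 0.0000
    outer loop
      vertex 0.3 14.2 0.0
      vertex 0.9 7.1 0.0
      vertex 0.9 7.1 17.8
    endloop
  endfacet
  facet normal -0.9964 -0.0842 0.0000
    outer loop
      vertex 0.3 14.2 0.0
      vertex 0.9 7.1 17.8
      vertex 0.3 14.2 17.8
    endloop
  endfacet
  facet normal -0.7543 -0.6565 0.0000
    outer loop
      vertex 0.9 7.1 0.0
      vertex 5.6 1.7 0.0
      vertex 5.6 1.7 17.8
    endloop
  endfacet
  facet normal -0.7543 -0.6565 0.0000
    outer loop
      vertex 0.9 7.1 0.0
      vertex 5.6 1.7 17.8
      vertex 0.9 7.1 17.8
    endloop
  endfacet
  facet normal -0.2360 -0.9718 0.0000
    outer loop
      vertex 5.6 1.7 0.0
      vertex 12.6 0.0 0.0
      vertex 12.6 0.0 17.8
    endloop
  endfacet
  facet normal -0.2360 -0.9718 0.0000
    outer loop
      vertex 5.6 1.7 0.0
      vertex 12.6 0.0 17.8
      vertex 5.6 1.7 17.8
    endloop
  endfacet
  facet normal 0.3905 -0.9206 0.0000
    outer loop
      vertex 12.6 0.0 0.0
      vertex 19.2 2.8 0.0
      vertex 19.2 2.8 17.8
    endloop
  endfacet
  facet normal 0.3905 -0.9206 0.0000
    outer loop
      vertex 12.6 0.0 0.0
      vertex 19.2 2.8 17.8
      vertex 12.6 0.0 17.8
    endloop
  endfacet
  facet normal 0.8587 -0.5125 0.0000
    outer loop
      vertex 19.2 2.8 0.0
      vertex 22.9 9.0 0.0
      vertex 22.9 9.0 17.8
    endloop
  endfacet
  facet normal 0.8587 -0.5125 0.0000
    outer loop
      vertex 19.2 2.8 0.0
      vertex 22.9 9.0 17.8
      vertex 19.2 2.8 17.8
    endloop
  endfacet
  facet normal 0.9964 0.0842 0.0000
    outer loop
      vertex 22.9 9.0 0.0
      vertex 22.3 16.1 0.0
      vertex 22.3 16.1 17.8
    endloop
  endfacet
  facet normal 0.9964 0.0842 0.0000
    outer loop
      vertex 22.9 9.0 0.0
      vertex 22.3 16.1 17.8
      vertex 22.9 9.0 17.8
    endloop
  endfacet
endsolid part

The G0 Z moves step by Δz≈5.9 mm. Every layer's G1 loop is the same polygon, so the solid is a straight extrusion of it from z=0 to z≈17.8. Closing with flat bottom and top caps and triangulating gives 36 facets — a regular 10-sided prism (a cylinder approximated with 10 flat sides), circumscribed radius ≈ 11.6 mm, height ≈ 17.8 mm.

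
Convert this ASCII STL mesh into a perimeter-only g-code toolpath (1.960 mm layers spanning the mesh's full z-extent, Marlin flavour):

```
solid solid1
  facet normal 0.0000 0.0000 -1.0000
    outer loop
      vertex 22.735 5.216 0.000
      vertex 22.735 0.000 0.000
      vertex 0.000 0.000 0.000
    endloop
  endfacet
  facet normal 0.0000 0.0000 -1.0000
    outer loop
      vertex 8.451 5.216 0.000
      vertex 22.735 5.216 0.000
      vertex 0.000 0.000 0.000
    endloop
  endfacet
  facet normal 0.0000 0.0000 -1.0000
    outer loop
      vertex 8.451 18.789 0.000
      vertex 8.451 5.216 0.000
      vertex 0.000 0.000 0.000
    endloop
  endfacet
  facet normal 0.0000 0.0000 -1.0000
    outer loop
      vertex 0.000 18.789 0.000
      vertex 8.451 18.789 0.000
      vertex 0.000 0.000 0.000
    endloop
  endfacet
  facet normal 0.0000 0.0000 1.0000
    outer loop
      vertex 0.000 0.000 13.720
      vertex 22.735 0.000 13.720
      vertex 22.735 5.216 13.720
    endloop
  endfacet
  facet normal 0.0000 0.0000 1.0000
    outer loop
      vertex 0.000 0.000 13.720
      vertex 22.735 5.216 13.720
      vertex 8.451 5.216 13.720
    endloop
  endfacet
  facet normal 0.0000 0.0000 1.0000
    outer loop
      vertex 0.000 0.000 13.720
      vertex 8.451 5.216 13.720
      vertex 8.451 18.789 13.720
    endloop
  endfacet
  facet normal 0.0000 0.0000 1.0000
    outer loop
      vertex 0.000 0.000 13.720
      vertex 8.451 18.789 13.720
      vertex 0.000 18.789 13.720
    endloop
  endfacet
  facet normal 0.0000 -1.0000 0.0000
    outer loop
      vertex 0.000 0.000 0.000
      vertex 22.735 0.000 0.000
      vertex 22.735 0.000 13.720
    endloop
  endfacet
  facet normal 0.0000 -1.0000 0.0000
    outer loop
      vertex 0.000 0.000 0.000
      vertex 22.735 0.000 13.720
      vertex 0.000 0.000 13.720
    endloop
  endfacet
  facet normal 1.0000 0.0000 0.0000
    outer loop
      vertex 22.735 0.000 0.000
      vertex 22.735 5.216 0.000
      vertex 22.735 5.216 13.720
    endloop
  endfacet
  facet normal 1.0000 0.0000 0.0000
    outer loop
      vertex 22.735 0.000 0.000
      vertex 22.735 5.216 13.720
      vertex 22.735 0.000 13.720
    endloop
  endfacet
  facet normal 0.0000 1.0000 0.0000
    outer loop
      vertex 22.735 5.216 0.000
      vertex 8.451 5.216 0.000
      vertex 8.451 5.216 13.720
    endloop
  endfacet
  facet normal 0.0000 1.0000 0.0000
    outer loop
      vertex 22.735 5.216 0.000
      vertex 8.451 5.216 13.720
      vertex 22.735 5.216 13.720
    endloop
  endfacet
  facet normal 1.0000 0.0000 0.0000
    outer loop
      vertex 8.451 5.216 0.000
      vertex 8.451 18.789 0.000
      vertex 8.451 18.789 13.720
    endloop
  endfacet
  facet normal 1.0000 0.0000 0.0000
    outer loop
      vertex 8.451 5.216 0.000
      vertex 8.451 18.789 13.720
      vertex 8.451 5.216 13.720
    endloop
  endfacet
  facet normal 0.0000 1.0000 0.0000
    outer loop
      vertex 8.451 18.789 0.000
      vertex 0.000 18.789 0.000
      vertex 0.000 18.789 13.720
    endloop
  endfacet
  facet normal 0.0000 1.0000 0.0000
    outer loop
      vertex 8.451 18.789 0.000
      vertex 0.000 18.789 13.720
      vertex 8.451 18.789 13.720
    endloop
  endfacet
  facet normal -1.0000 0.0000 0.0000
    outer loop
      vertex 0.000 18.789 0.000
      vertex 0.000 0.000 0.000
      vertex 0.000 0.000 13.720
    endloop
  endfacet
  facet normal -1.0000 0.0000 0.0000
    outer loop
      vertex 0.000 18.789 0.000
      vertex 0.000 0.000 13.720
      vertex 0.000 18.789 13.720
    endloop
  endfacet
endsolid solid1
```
; perimeter-only toolpath
G21 ; units = mm
G90 ; absolute positioning
G28 ; home
; layer 1
G0 Z1.960
G0 X0.000 Y0.000
G1 X22.735 Y0.000
G1 X22.735 Y5.216
G1 X8.451 Y5.216
G1 X8.451 Y18.789
G1 X0.000 Y18.789
G1 X0.000 Y0.000
; layer 2
G0 Z3.920
G0 X0.000 Y0.000
G1 X22.735 Y0.000
G1 X22.735 Y5.216
G1 X8.451 Y5.216
G1 X8.451 Y18.789
G1 X0.000 Y18.789
G1 X0.000 Y0.000
; layer 3
G0 Z5.880
G0 X0.000 Y0.000
G1 X22.735 Y0.000
G1 X22.735 Y5.216
G1 X8.451 Y5.216
G1 X8.451 Y18.789
G1 X0.000 Y18.789
G1 X0.000 Y0.000
; layer 4
G0 Z7.840
G0 X0.000 Y0.000
G1 X22.735 Y0.000
G1 X22.735 Y5.216
G1 X8.451 Y5.216
G1 X8.451 Y18.789
G1 X0.000 Y18.789
G1 X0.000 Y0.000
; layer 5
G0 Z9.800
G0 X0.000 Y0.000
G1 X22.735 Y0.000
G1 X22.735 Y5.216
G1 X8.451 Y5.216
G1 X8.451 Y18.789
G1 X0.000 Y18.789
G1 X0.000 Y0.000
; layer 6
G0 Z11.760
G0 X0.000 Y0.000
G1 X22.735 Y0.000
G1 X22.735 Y5.216
G1 X8.451 Y5.216
G1 X8.451 Y18.789
G1 X0.000 Y18.789
G1 X0.000 Y0.000
; layer 7
G0 Z13.720
G0 X0.000 Y0.000
G1 X22.735 Y0.000
G1 X22.735 Y5.216
G1 X8.451 Y5.216
G1 X8.451 Y18.789
G1 X0.000 Y18.789
G1 X0.000 Y0.000
M2 ; end

The solid is an L-shaped prism: outer 22.7 × 18.8 mm, arm thicknesses ≈ 5.22 mm (horizontal) and 8.45 mm (vertical), extruded 13.7 mm in z. Slicing at Δz = 1.960 mm — 7 equal slices spanning the solid's height, so layer i sits at z = i·h/7 — gives 7 non-empty perimeters. Each is a 6-segment closed polygon; G0 lifts to the layer z and rapids to the start vertex, then G1 traces the edges.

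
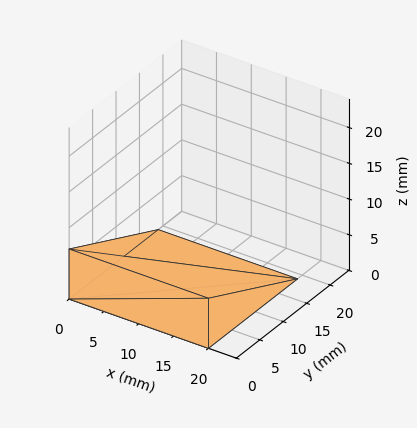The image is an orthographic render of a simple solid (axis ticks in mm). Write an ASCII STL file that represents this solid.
Reading the render: the shape is a wedge (ramp): 20 × 19 mm base, rising to 7 mm along the y=0 edge and sloping linearly to z=0 at y=19 (dimensions read to the nearest mm from the axis ticks). For the STL, each face is triangulated and given an outward normal.

solid part
  facet normal 0.0000 0.0000 -1.0000
    outer loop
      vertex 20.0 19.0 0.0
      vertex 20.0 0.0 0.0
      vertex 0.0 0.0 0.0
    endloop
  endfacet
  facet normal 0.0000 0.0000 -1.0000
    outer loop
      vertex 0.0 19.0 0.0
      vertex 20.0 19.0 0.0
      vertex 0.0 0.0 0.0
    endloop
  endfacet
  facet normal 0.0000 -1.0000 0.0000
    outer loop
      vertex 0.0 0.0 0.0
      vertex 20.0 0.0 0.0
      vertex 20.0 0.0 7.0
    endloop
  endfacet
  facet normal 0.0000 -1.0000 0.0000
    outer loop
      vertex 0.0 0.0 0.0
      vertex 20.0 0.0 7.0
      vertex 0.0 0.0 7.0
    endloop
  endfacet
  facet normal 0.0000 0.3457 0.9383
    outer loop
      vertex 0.0 0.0 7.0
      vertex 20.0 0.0 7.0
      vertex 20.0 19.0 0.0
    endloop
  endfacet
  facet normal 0.0000 0.3457 0.9383
    outer loop
      vertex 0.0 0.0 7.0
      vertex 20.0 19.0 0.0
      vertex 0.0 19.0 0.0
    endloop
  endfacet
  facet normal -1.0000 0.0000 0.0000
    outer loop
      vertex 0.0 0.0 7.0
      vertex 0.0 19.0 0.0
      vertex 0.0 0.0 0.0
    endloop
  endfacet
  facet normal 1.0000 0.0000 0.0000
    outer loop
      vertex 20.0 0.0 0.0
      vertex 20.0 19.0 0.0
      vertex 20.0 0.0 7.0
    endloop
  endfacet
endsolid part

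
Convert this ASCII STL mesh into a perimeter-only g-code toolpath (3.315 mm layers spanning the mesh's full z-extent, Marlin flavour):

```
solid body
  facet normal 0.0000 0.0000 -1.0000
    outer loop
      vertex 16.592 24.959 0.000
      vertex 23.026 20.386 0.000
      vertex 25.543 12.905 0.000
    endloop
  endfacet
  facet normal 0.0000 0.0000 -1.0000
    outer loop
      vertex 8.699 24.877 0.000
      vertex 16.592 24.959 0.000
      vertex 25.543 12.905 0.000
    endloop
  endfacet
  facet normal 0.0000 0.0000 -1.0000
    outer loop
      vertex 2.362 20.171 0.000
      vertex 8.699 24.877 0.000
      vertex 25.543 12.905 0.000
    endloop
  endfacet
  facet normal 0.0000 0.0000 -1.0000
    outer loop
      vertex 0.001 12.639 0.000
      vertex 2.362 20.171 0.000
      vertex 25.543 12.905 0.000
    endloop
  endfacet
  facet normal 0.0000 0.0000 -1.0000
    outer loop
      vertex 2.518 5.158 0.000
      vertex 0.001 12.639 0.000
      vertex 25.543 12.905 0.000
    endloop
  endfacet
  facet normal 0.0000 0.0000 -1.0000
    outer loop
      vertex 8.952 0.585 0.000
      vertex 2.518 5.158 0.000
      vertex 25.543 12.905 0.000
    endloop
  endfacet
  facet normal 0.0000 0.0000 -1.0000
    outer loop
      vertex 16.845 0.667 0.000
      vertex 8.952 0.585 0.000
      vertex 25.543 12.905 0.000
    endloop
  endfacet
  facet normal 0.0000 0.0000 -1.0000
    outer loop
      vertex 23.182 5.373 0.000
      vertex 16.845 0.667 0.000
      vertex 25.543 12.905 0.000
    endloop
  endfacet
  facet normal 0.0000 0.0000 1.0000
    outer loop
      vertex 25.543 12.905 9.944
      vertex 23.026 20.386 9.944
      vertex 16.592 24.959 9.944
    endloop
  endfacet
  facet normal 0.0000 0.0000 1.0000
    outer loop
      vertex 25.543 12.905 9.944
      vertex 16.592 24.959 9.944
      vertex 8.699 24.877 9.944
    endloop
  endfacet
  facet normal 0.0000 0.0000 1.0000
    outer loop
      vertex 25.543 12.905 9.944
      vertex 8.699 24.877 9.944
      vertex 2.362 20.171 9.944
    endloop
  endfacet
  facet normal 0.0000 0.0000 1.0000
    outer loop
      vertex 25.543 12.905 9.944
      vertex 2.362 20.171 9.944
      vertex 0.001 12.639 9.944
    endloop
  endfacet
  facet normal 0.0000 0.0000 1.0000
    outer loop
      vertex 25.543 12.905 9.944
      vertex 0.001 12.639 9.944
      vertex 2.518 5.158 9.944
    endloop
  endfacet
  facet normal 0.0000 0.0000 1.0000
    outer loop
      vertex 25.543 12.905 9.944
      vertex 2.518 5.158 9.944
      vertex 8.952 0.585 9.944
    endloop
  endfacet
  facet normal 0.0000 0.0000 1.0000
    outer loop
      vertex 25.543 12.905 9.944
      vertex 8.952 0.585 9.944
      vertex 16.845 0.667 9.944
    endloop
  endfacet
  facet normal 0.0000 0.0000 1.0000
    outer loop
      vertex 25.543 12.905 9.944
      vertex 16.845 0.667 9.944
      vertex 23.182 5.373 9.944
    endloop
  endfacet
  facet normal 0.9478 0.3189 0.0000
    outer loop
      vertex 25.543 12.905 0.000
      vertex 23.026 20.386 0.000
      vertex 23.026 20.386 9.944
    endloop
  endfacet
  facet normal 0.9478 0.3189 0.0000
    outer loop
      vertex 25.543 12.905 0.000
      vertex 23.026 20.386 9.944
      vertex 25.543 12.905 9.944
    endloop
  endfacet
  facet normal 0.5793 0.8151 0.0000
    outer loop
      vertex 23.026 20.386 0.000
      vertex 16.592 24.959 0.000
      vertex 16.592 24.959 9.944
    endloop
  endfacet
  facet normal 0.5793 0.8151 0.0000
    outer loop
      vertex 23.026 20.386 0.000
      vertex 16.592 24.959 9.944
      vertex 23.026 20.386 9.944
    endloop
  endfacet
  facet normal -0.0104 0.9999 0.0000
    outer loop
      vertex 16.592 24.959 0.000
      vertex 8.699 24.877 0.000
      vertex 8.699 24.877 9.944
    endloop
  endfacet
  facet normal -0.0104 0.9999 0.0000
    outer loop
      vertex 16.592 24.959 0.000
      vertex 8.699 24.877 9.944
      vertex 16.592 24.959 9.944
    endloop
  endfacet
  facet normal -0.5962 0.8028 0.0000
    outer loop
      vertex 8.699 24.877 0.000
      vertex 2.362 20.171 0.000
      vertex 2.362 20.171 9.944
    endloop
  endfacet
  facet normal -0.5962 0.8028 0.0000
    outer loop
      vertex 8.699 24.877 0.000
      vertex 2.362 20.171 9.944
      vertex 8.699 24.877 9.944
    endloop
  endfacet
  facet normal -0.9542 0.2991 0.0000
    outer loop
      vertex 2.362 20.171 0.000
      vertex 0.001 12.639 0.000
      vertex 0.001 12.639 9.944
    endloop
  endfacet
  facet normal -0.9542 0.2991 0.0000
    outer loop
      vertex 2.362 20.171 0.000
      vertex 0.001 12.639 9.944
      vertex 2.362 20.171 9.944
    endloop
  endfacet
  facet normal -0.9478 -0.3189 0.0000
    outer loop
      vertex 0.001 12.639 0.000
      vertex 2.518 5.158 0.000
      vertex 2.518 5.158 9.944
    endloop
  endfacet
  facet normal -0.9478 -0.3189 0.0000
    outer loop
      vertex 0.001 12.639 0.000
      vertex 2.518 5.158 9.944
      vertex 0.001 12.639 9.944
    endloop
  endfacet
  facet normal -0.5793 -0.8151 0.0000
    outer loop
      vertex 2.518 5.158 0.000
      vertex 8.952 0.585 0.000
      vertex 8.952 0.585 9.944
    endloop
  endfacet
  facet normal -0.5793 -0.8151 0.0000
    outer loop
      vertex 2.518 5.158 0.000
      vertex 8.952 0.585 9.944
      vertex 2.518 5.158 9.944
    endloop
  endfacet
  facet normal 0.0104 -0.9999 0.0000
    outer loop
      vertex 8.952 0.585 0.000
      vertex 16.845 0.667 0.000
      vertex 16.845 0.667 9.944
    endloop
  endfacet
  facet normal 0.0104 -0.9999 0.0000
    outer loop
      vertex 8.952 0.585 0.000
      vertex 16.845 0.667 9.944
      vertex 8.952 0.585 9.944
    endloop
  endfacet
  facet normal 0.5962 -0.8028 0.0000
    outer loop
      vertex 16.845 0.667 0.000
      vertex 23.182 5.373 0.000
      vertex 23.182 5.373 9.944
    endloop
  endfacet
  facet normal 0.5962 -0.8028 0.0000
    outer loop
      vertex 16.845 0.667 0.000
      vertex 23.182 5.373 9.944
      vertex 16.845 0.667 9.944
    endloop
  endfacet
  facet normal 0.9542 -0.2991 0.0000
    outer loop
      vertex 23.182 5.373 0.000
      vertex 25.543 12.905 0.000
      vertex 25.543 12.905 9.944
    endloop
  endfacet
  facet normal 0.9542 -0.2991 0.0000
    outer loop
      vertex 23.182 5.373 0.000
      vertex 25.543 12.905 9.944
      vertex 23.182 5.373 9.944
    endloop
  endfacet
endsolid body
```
; perimeter-only toolpath
G21 ; units = mm
G90 ; absolute positioning
G28 ; home
; layer 1
G0 Z3.315
G0 X25.543 Y12.905
G1 X23.026 Y20.386
G1 X16.592 Y24.959
G1 X8.699 Y24.877
G1 X2.362 Y20.171
G1 X0.001 Y12.639
G1 X2.518 Y5.158
G1 X8.952 Y0.585
G1 X16.845 Y0.667
G1 X23.182 Y5.373
G1 X25.543 Y12.905
; layer 2
G0 Z6.629
G0 X25.543 Y12.905
G1 X23.026 Y20.386
G1 X16.592 Y24.959
G1 X8.699 Y24.877
G1 X2.362 Y20.171
G1 X0.001 Y12.639
G1 X2.518 Y5.158
G1 X8.952 Y0.585
G1 X16.845 Y0.667
G1 X23.182 Y5.373
G1 X25.543 Y12.905
; layer 3
G0 Z9.944
G0 X25.543 Y12.905
G1 X23.026 Y20.386
G1 X16.592 Y24.959
G1 X8.699 Y24.877
G1 X2.362 Y20.171
G1 X0.001 Y12.639
G1 X2.518 Y5.158
G1 X8.952 Y0.585
G1 X16.845 Y0.667
G1 X23.182 Y5.373
G1 X25.543 Y12.905
M2 ; end

The solid is a regular 10-sided prism (a cylinder approximated with 10 flat sides), circumscribed radius ≈ 12.8 mm, height ≈ 9.94 mm. Slicing at Δz = 3.315 mm — 3 equal slices spanning the solid's height, so layer i sits at z = i·h/3 — gives 3 non-empty perimeters. Each is a 10-segment closed polygon; G0 lifts to the layer z and rapids to the start vertex, then G1 traces the edges.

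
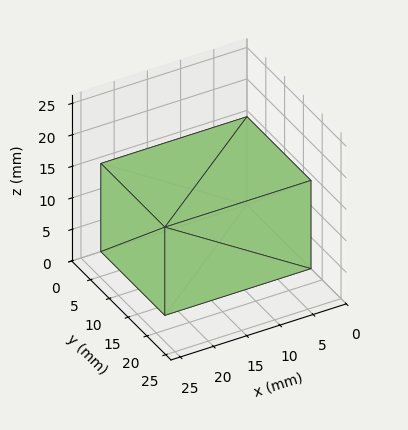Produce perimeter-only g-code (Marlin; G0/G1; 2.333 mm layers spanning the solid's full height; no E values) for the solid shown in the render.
Reading the render: the shape is a rectangular box, roughly 22 × 17 mm footprint and 14 mm tall (dimensions read to the nearest mm from the axis ticks). For the g-code, the solid's height is divided into equal slices at the stated Δz and each level perimeter traced with G1 moves after a G0 lift.

; perimeter-only toolpath
G21 ; units = mm
G90 ; absolute positioning
G28 ; home
; layer 1
G0 Z2.333
G0 X0.000 Y0.000
G1 X22.000 Y0.000
G1 X22.000 Y17.000
G1 X0.000 Y17.000
G1 X0.000 Y0.000
; layer 2
G0 Z4.667
G0 X0.000 Y0.000
G1 X22.000 Y0.000
G1 X22.000 Y17.000
G1 X0.000 Y17.000
G1 X0.000 Y0.000
; layer 3
G0 Z7.000
G0 X0.000 Y0.000
G1 X22.000 Y0.000
G1 X22.000 Y17.000
G1 X0.000 Y17.000
G1 X0.000 Y0.000
; layer 4
G0 Z9.333
G0 X0.000 Y0.000
G1 X22.000 Y0.000
G1 X22.000 Y17.000
G1 X0.000 Y17.000
G1 X0.000 Y0.000
; layer 5
G0 Z11.667
G0 X0.000 Y0.000
G1 X22.000 Y0.000
G1 X22.000 Y17.000
G1 X0.000 Y17.000
G1 X0.000 Y0.000
; layer 6
G0 Z14.000
G0 X0.000 Y0.000
G1 X22.000 Y0.000
G1 X22.000 Y17.000
G1 X0.000 Y17.000
G1 X0.000 Y0.000
M2 ; end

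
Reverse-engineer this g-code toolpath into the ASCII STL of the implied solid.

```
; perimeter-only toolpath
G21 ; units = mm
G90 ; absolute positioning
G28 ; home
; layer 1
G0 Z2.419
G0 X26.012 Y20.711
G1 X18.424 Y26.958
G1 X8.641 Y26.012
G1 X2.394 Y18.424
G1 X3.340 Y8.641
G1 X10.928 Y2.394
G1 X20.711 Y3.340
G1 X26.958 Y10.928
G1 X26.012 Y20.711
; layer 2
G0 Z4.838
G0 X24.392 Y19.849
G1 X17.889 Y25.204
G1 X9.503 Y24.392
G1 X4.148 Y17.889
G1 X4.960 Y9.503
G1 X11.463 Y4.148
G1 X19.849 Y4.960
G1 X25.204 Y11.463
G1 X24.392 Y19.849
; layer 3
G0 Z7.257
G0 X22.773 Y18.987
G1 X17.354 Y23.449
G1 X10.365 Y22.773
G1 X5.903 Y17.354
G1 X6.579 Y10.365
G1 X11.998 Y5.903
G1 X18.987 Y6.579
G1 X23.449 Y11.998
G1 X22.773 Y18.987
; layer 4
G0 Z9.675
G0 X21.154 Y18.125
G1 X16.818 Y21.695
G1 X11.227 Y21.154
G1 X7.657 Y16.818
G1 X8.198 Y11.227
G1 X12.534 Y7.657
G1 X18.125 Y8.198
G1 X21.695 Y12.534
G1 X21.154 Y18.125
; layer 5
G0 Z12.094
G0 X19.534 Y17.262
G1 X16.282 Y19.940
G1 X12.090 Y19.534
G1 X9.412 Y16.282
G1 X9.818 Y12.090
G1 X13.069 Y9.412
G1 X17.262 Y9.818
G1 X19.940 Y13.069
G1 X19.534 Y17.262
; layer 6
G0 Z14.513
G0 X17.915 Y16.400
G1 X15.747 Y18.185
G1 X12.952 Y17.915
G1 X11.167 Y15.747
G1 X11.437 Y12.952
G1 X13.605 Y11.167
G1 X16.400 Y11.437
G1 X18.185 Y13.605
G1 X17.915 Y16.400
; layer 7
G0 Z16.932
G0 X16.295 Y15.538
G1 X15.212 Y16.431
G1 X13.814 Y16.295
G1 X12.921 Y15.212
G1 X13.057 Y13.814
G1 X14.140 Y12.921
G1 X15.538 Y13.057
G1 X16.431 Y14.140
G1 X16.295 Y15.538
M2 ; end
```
solid part
  facet normal 0.0000 0.0000 -1.0000
    outer loop
      vertex 7.779 27.631 0.000
      vertex 18.960 28.713 0.000
      vertex 27.631 21.573 0.000
    endloop
  endfacet
  facet normal 0.0000 0.0000 -1.0000
    outer loop
      vertex 0.639 18.960 0.000
      vertex 7.779 27.631 0.000
      vertex 27.631 21.573 0.000
    endloop
  endfacet
  facet normal 0.0000 0.0000 -1.0000
    outer loop
      vertex 1.721 7.779 0.000
      vertex 0.639 18.960 0.000
      vertex 27.631 21.573 0.000
    endloop
  endfacet
  facet normal 0.0000 0.0000 -1.0000
    outer loop
      vertex 10.392 0.639 0.000
      vertex 1.721 7.779 0.000
      vertex 27.631 21.573 0.000
    endloop
  endfacet
  facet normal 0.0000 0.0000 -1.0000
    outer loop
      vertex 21.573 1.721 0.000
      vertex 10.392 0.639 0.000
      vertex 27.631 21.573 0.000
    endloop
  endfacet
  facet normal 0.0000 0.0000 -1.0000
    outer loop
      vertex 28.713 10.392 0.000
      vertex 21.573 1.721 0.000
      vertex 27.631 21.573 0.000
    endloop
  endfacet
  facet normal 0.5206 0.6322 0.5738
    outer loop
      vertex 27.631 21.573 0.000
      vertex 18.960 28.713 0.000
      vertex 14.676 14.676 19.351
    endloop
  endfacet
  facet normal -0.0789 0.8152 0.5738
    outer loop
      vertex 18.960 28.713 0.000
      vertex 7.779 27.631 0.000
      vertex 14.676 14.676 19.351
    endloop
  endfacet
  facet normal -0.6322 0.5206 0.5738
    outer loop
      vertex 7.779 27.631 0.000
      vertex 0.639 18.960 0.000
      vertex 14.676 14.676 19.351
    endloop
  endfacet
  facet normal -0.8152 -0.0789 0.5738
    outer loop
      vertex 0.639 18.960 0.000
      vertex 1.721 7.779 0.000
      vertex 14.676 14.676 19.351
    endloop
  endfacet
  facet normal -0.5206 -0.6322 0.5738
    outer loop
      vertex 1.721 7.779 0.000
      vertex 10.392 0.639 0.000
      vertex 14.676 14.676 19.351
    endloop
  endfacet
  facet normal 0.0789 -0.8152 0.5738
    outer loop
      vertex 10.392 0.639 0.000
      vertex 21.573 1.721 0.000
      vertex 14.676 14.676 19.351
    endloop
  endfacet
  facet normal 0.6322 -0.5206 0.5738
    outer loop
      vertex 21.573 1.721 0.000
      vertex 28.713 10.392 0.000
      vertex 14.676 14.676 19.351
    endloop
  endfacet
  facet normal 0.8152 0.0789 0.5738
    outer loop
      vertex 28.713 10.392 0.000
      vertex 27.631 21.573 0.000
      vertex 14.676 14.676 19.351
    endloop
  endfacet
endsolid part

The G0 Z moves step by Δz≈2.419 mm. The G1 loops shrink linearly with z, so the solid tapers from its base footprint up to z≈19.4. Closing with a flat bottom cap and the tapered top and triangulating gives 14 facets — a regular 8-sided pyramid, base circumscribed radius ≈ 14.7 mm, apex at z ≈ 19.4 mm.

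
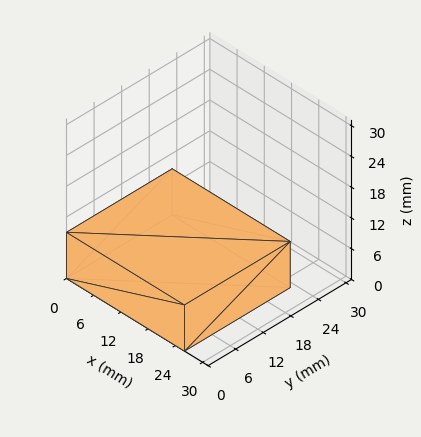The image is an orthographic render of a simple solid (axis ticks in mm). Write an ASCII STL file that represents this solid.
Reading the render: the shape is a rectangular box, roughly 26 × 23 mm footprint and 9 mm tall (dimensions read to the nearest mm from the axis ticks). For the STL, each face is triangulated and given an outward normal.

solid part
  facet normal 0.0000 0.0000 -1.0000
    outer loop
      vertex 26.000 23.000 0.000
      vertex 26.000 0.000 0.000
      vertex 0.000 0.000 0.000
    endloop
  endfacet
  facet normal 0.0000 0.0000 -1.0000
    outer loop
      vertex 0.000 23.000 0.000
      vertex 26.000 23.000 0.000
      vertex 0.000 0.000 0.000
    endloop
  endfacet
  facet normal 0.0000 0.0000 1.0000
    outer loop
      vertex 0.000 0.000 9.000
      vertex 26.000 0.000 9.000
      vertex 26.000 23.000 9.000
    endloop
  endfacet
  facet normal 0.0000 0.0000 1.0000
    outer loop
      vertex 0.000 0.000 9.000
      vertex 26.000 23.000 9.000
      vertex 0.000 23.000 9.000
    endloop
  endfacet
  facet normal 0.0000 -1.0000 0.0000
    outer loop
      vertex 0.000 0.000 0.000
      vertex 26.000 0.000 0.000
      vertex 26.000 0.000 9.000
    endloop
  endfacet
  facet normal 0.0000 -1.0000 0.0000
    outer loop
      vertex 0.000 0.000 0.000
      vertex 26.000 0.000 9.000
      vertex 0.000 0.000 9.000
    endloop
  endfacet
  facet normal 0.0000 1.0000 0.0000
    outer loop
      vertex 26.000 23.000 9.000
      vertex 26.000 23.000 0.000
      vertex 0.000 23.000 0.000
    endloop
  endfacet
  facet normal 0.0000 1.0000 0.0000
    outer loop
      vertex 0.000 23.000 9.000
      vertex 26.000 23.000 9.000
      vertex 0.000 23.000 0.000
    endloop
  endfacet
  facet normal -1.0000 0.0000 0.0000
    outer loop
      vertex 0.000 23.000 9.000
      vertex 0.000 23.000 0.000
      vertex 0.000 0.000 0.000
    endloop
  endfacet
  facet normal -1.0000 0.0000 0.0000
    outer loop
      vertex 0.000 0.000 9.000
      vertex 0.000 23.000 9.000
      vertex 0.000 0.000 0.000
    endloop
  endfacet
  facet normal 1.0000 0.0000 0.0000
    outer loop
      vertex 26.000 0.000 0.000
      vertex 26.000 23.000 0.000
      vertex 26.000 23.000 9.000
    endloop
  endfacet
  facet normal 1.0000 0.0000 0.0000
    outer loop
      vertex 26.000 0.000 0.000
      vertex 26.000 23.000 9.000
      vertex 26.000 0.000 9.000
    endloop
  endfacet
endsolid part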